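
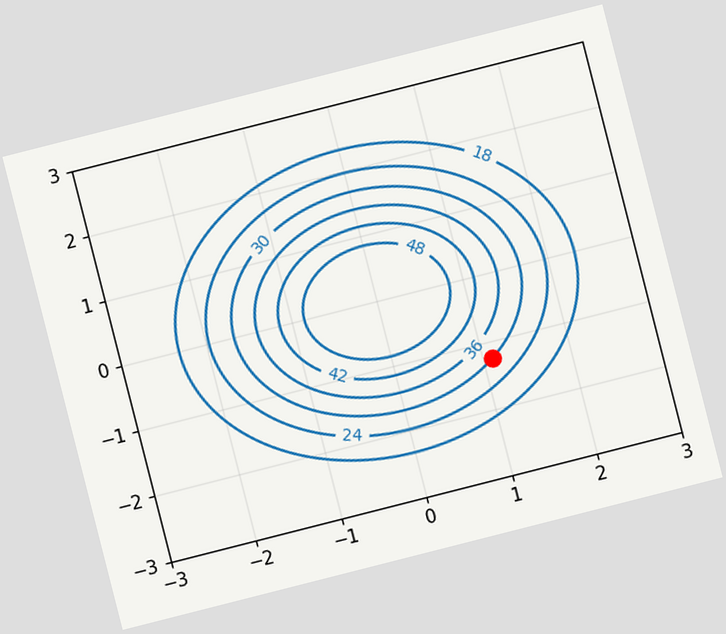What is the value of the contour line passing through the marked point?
The chart is tilted about 14° counter-clockwise. The marked point sits on the contour labelled 30.

30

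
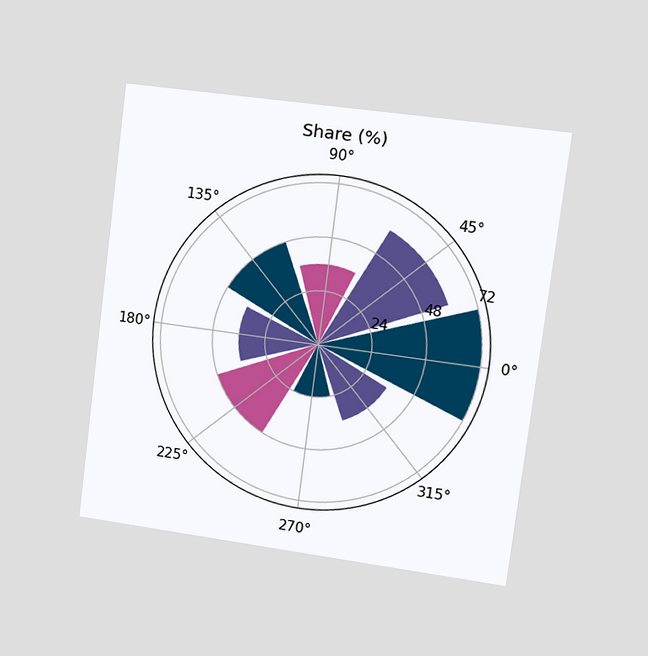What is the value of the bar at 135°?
48%

The chart is tilted about 7° clockwise and viewed slightly from the right. The bar at 135° reaches 48% on the radial axis.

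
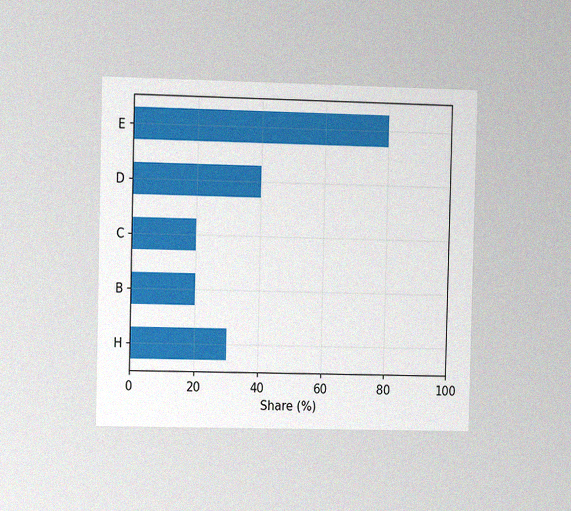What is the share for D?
The chart is viewed slightly from the left, with some photo noise. Reading along the chart's x-axis, the D bar reaches 40%.

40%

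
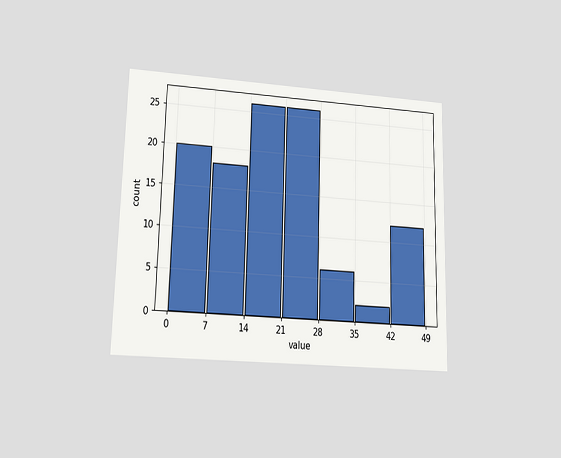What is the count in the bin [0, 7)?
The chart is viewed at a slight angle. The [0, 7) bin has height 20.

20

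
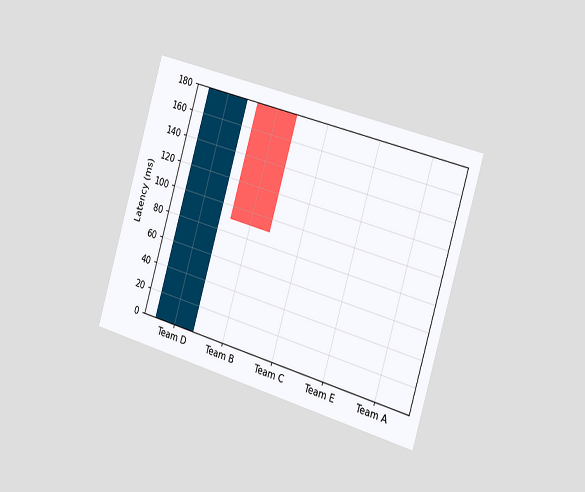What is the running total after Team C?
90ms

The chart is tilted about 16° clockwise and viewed slightly from the right. After Team C the running total reaches 90ms.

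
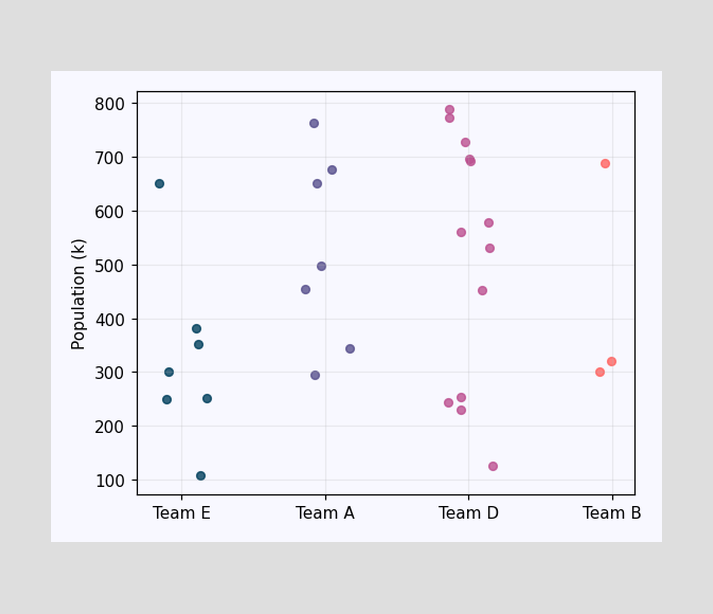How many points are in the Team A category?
Counting the markers in the Team A column gives 7.

7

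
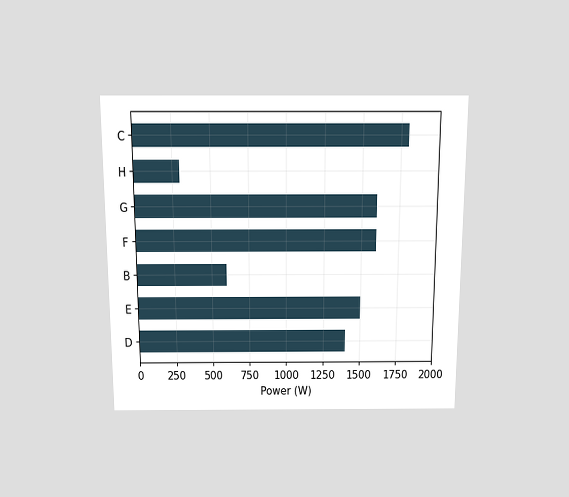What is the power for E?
The chart is viewed slightly from above. Reading along the chart's x-axis, the E bar reaches 1500W.

1500W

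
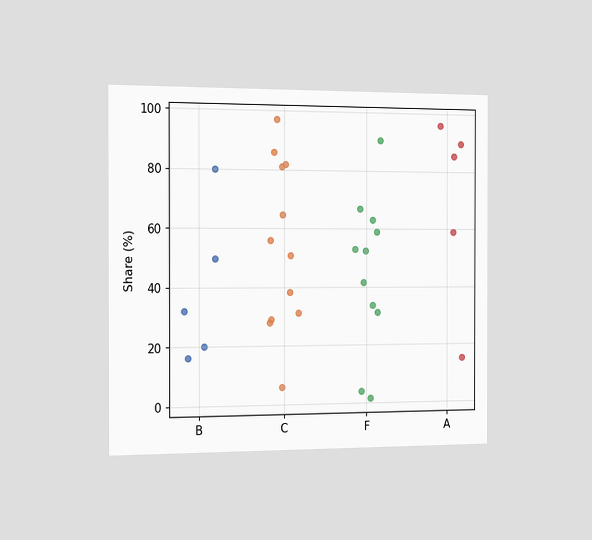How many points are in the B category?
The chart is viewed slightly from the left. Counting the markers in the B column gives 5.

5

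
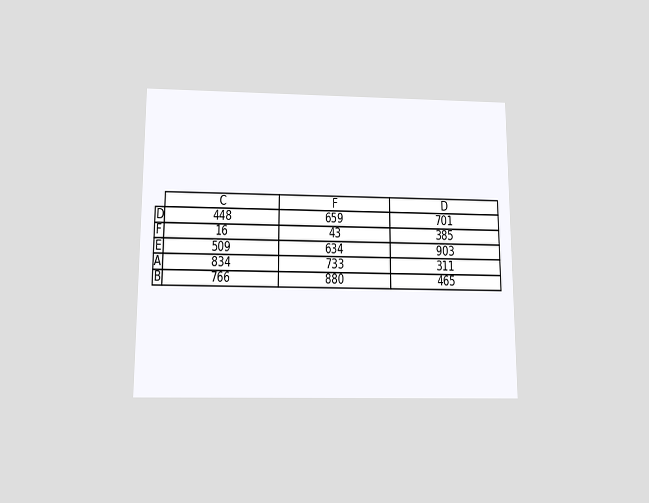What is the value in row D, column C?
The chart is viewed slightly from below. The (D, C) cell reads 448.

448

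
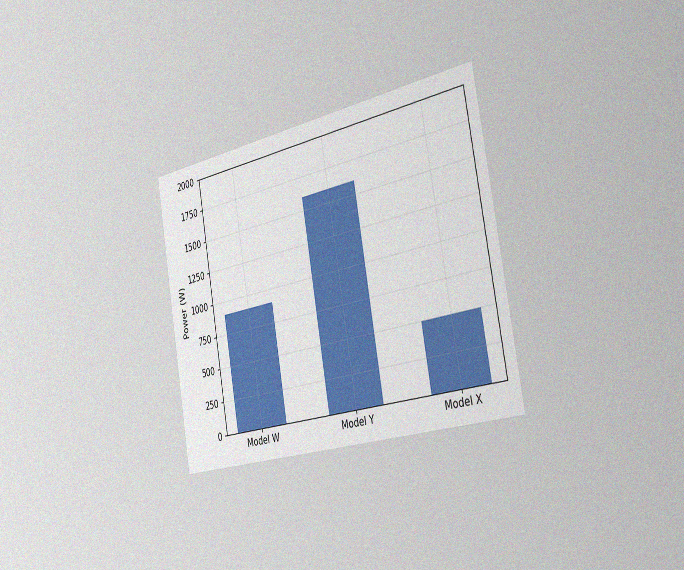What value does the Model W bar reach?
900W

The chart is tilted about 10° counter-clockwise and viewed slightly from the right, with some photo noise. Reading along the chart's y-axis, the Model W bar reaches 900W.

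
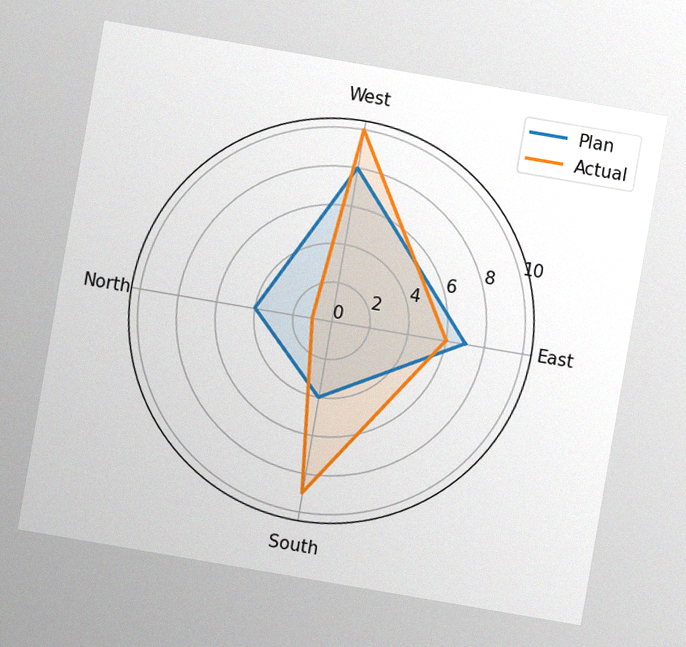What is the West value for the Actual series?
The chart is tilted about 10° clockwise, with some photo noise. On the West axis, Actual reaches 10.

10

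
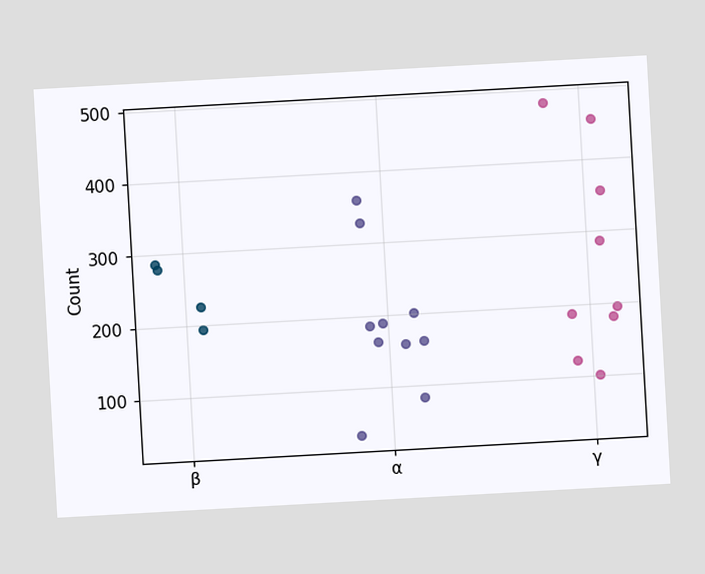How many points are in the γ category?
The chart is tilted about 3° counter-clockwise. Counting the markers in the γ column gives 9.

9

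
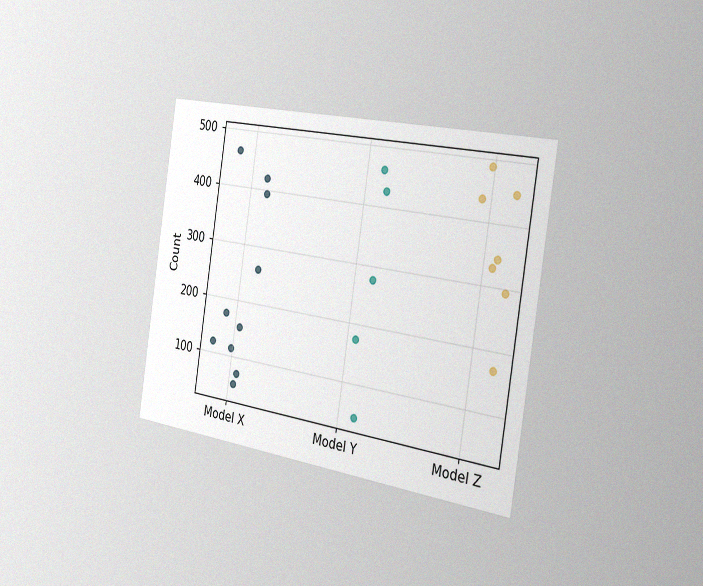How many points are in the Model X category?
The chart is tilted about 9° clockwise and viewed slightly from the right, with some photo noise. Counting the markers in the Model X column gives 10.

10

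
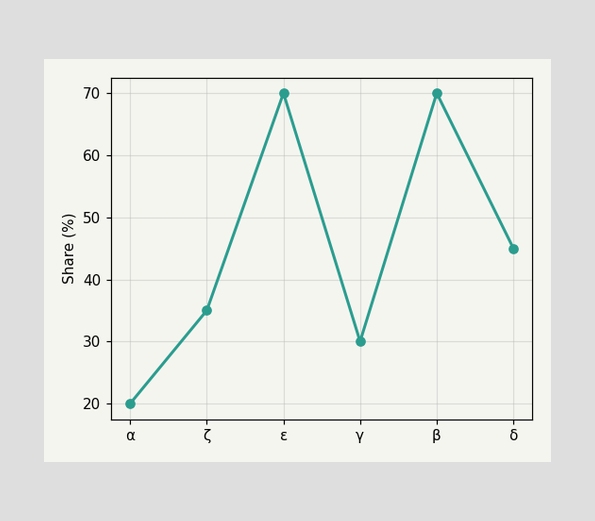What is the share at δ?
45%

At δ, the line is at 45%.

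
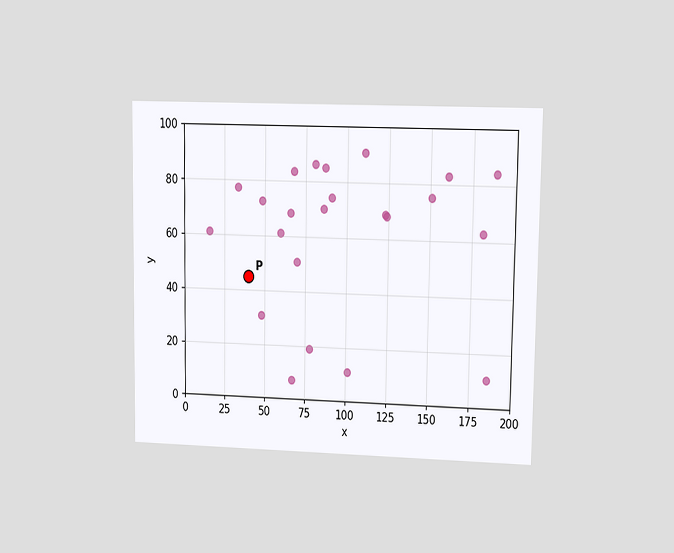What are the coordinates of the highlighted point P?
The chart is viewed at a slight angle. Following the gridlines from P to each axis, P sits at (40, 45).

(40, 45)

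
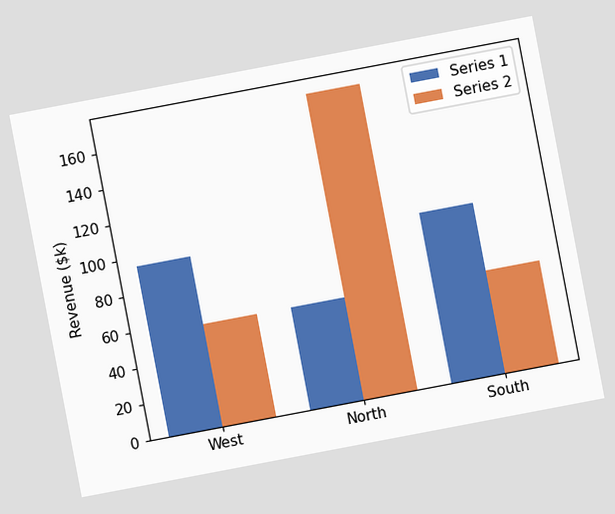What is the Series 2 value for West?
The chart is tilted about 11° counter-clockwise. The Series 2 bar at West reaches $57k on the y-axis.

$57k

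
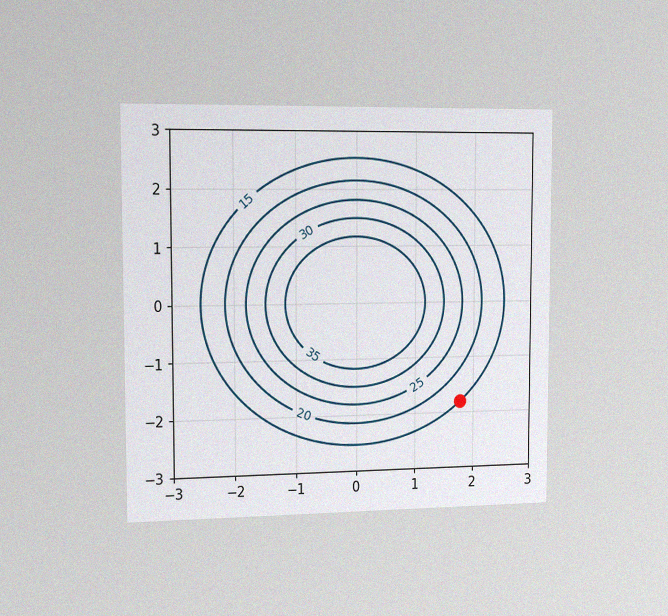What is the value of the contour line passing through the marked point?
15

The chart is viewed slightly from the left, with some photo noise. The marked point sits on the contour labelled 15.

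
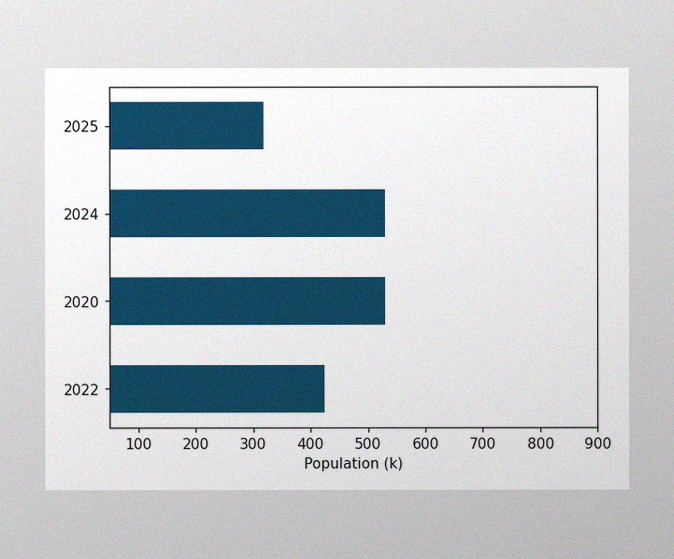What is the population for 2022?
424k

The image has some photo noise and uneven lighting. Reading along the chart's x-axis, the 2022 bar reaches 424k.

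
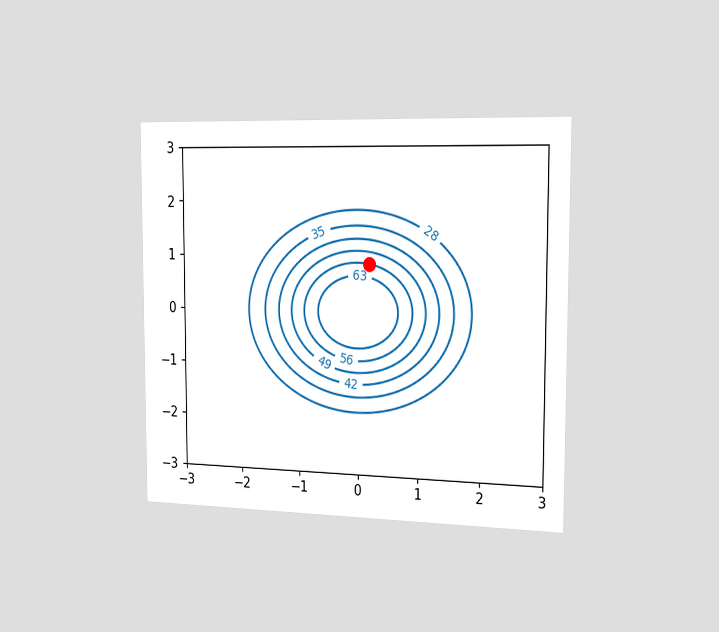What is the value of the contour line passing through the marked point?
The chart is viewed slightly from the right. The marked point sits on the contour labelled 56.

56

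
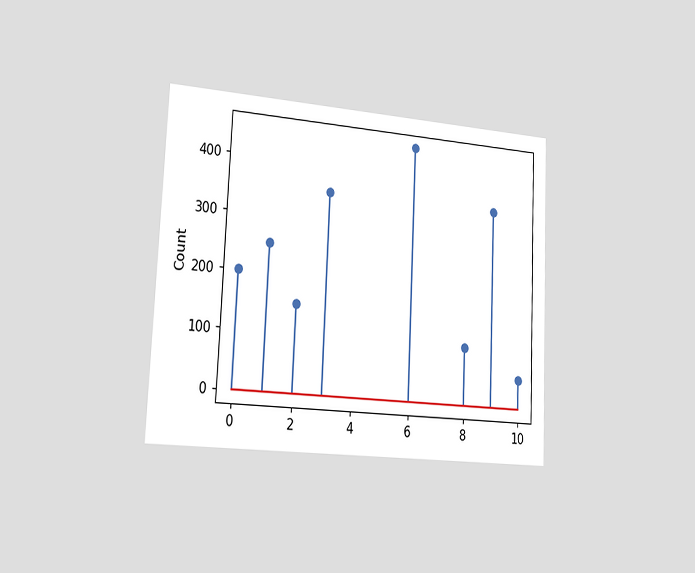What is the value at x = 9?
350

The chart is tilted about 3° clockwise and viewed slightly from the left. The stem at x=9 reaches 350.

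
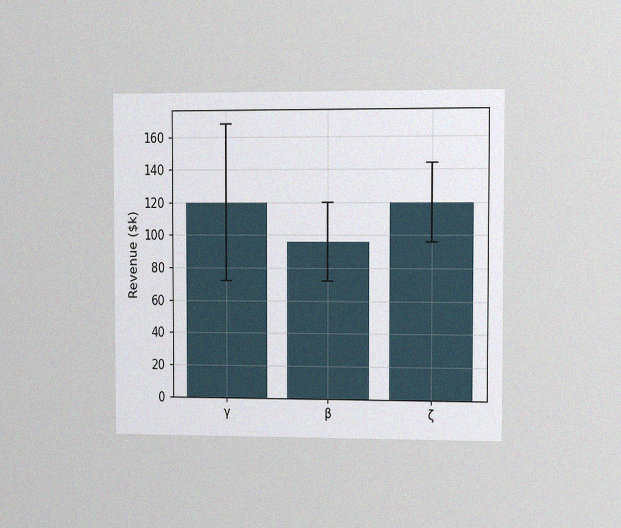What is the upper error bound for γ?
$168k

The chart is viewed slightly from the right, with some photo noise. The γ bar's upper whisker reaches $168k.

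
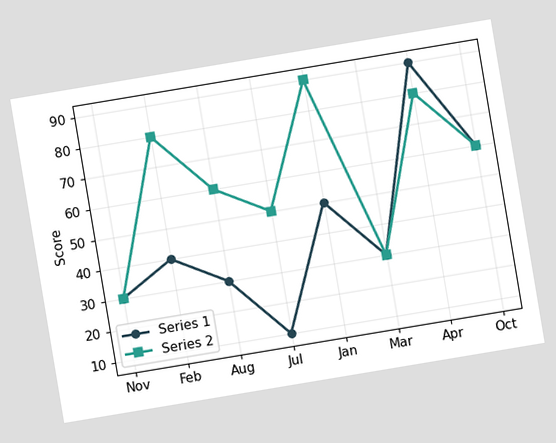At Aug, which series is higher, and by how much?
Series 2, by 30

The chart is tilted about 9° counter-clockwise. At Aug, Series 2 sits above the other line by 30.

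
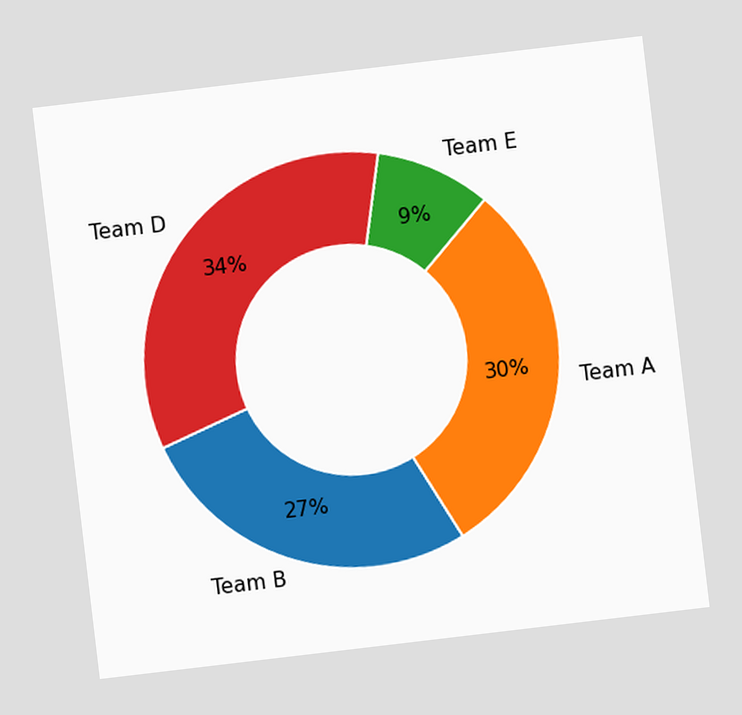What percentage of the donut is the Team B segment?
27%

The chart is tilted about 7° counter-clockwise. The Team B segment takes up 27% of the ring.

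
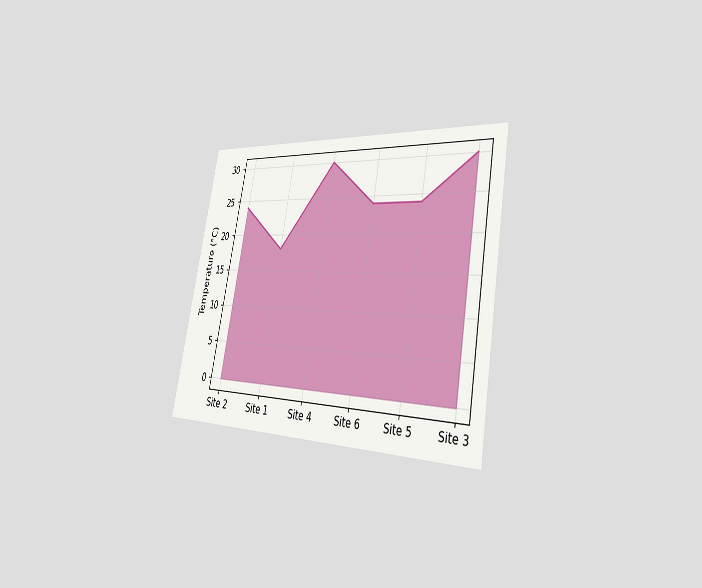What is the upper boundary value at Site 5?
The chart is tilted about 11° clockwise and viewed slightly from the right. At Site 5 the upper boundary is at 24°C.

24°C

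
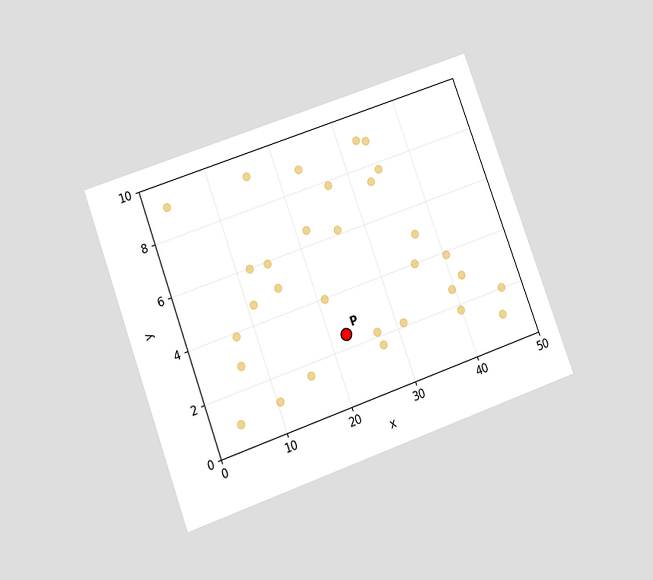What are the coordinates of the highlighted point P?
(22.5, 2.5)

The chart is tilted about 20° counter-clockwise and viewed slightly from below. Following the gridlines from P to each axis, P sits at (22.5, 2.5).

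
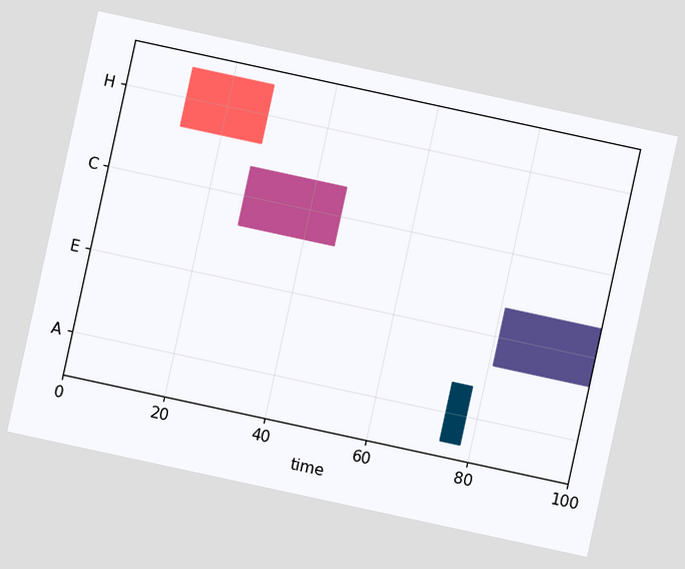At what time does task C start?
27

The chart is tilted about 12° clockwise. The C bar begins at t=27.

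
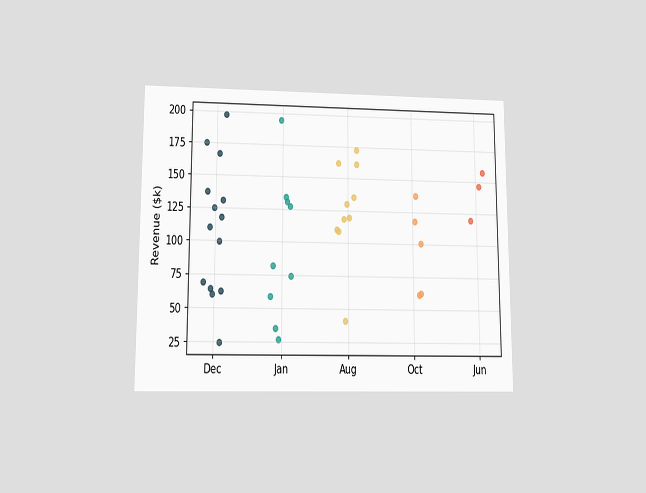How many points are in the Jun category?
3

The chart is viewed at a slight angle. Counting the markers in the Jun column gives 3.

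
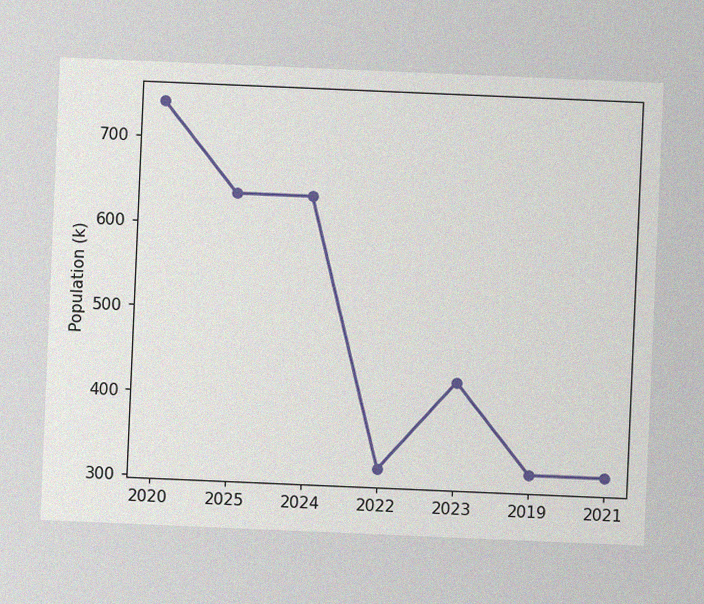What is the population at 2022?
318k

The chart is tilted about 2° clockwise, with some photo noise. At 2022, the line is at 318k.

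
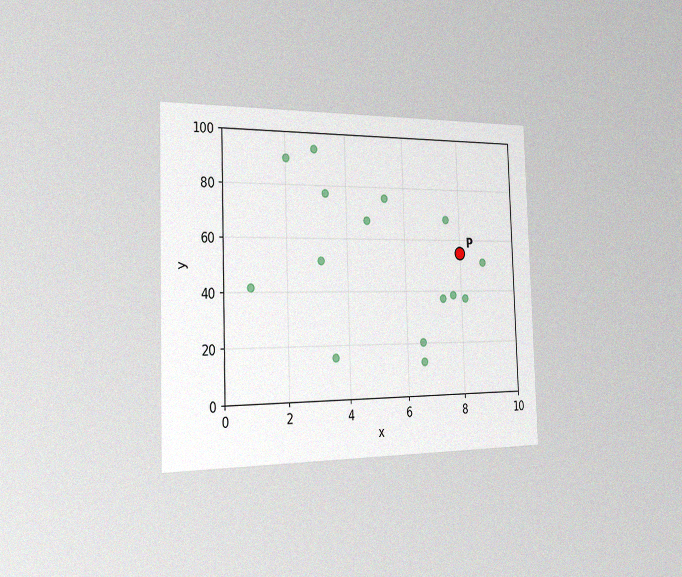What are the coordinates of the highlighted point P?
The chart is viewed slightly from the left, with some photo noise. Following the gridlines from P to each axis, P sits at (8, 55).

(8, 55)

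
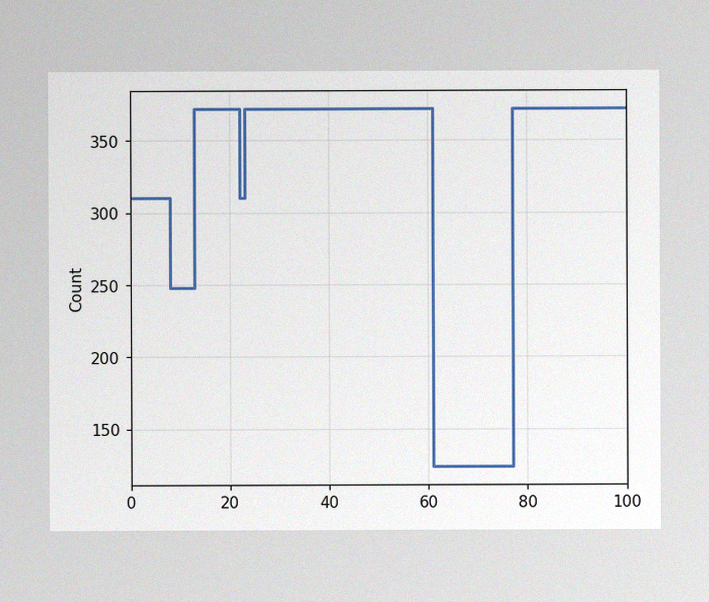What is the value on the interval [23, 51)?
The image has some photo noise and uneven lighting. On [23, 51) the step sits at 372.

372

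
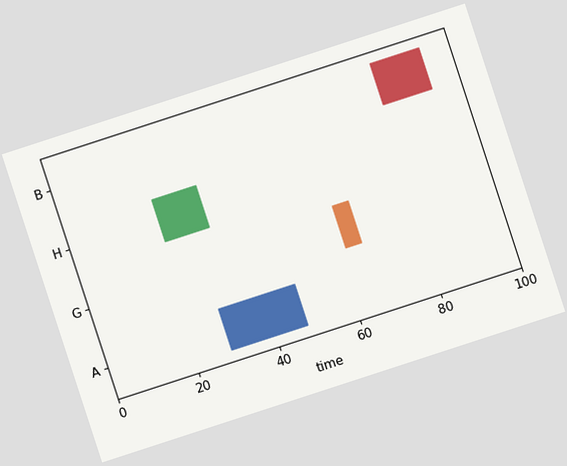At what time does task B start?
The chart is tilted about 18° counter-clockwise. The B bar begins at t=81.

81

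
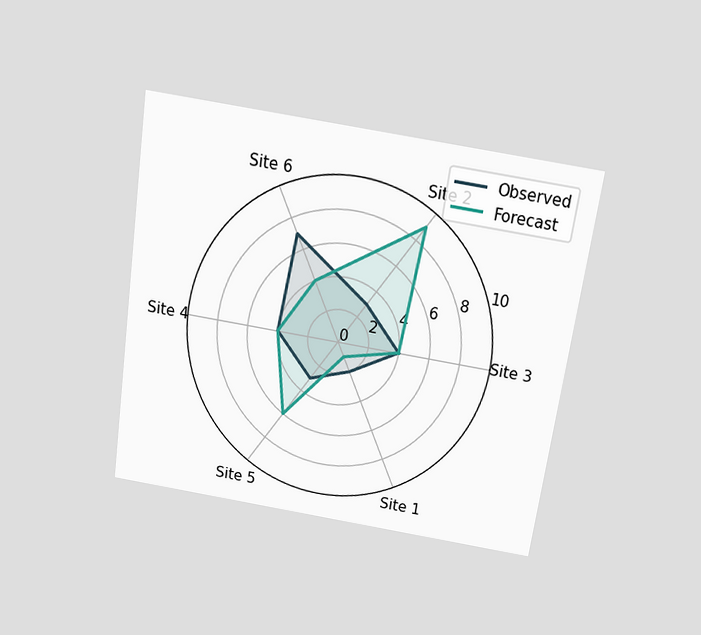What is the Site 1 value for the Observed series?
The chart is tilted about 8° clockwise and viewed slightly from above. On the Site 1 axis, Observed reaches 2.

2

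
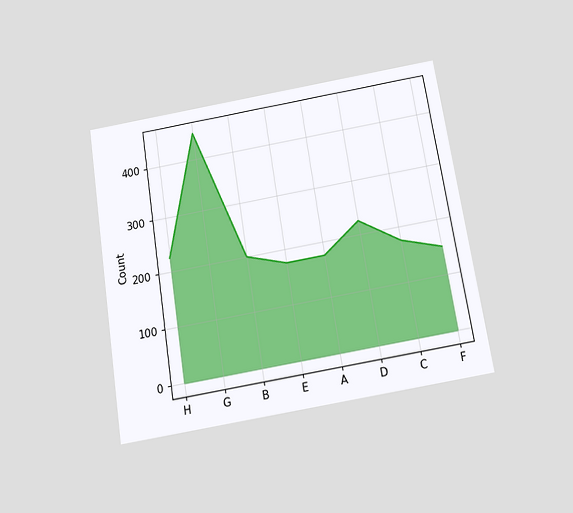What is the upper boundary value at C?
The chart is tilted about 9° counter-clockwise and viewed slightly from below. At C the upper boundary is at 175.

175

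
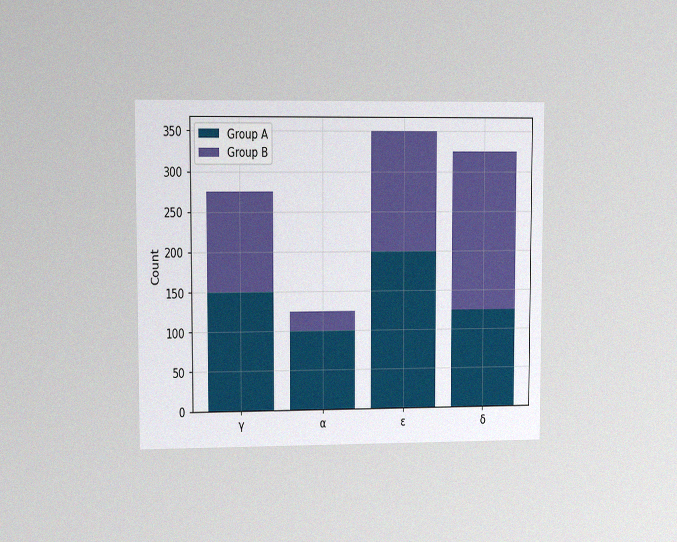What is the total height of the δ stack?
325

The chart is viewed at a slight angle, with some photo noise. The δ stack's top reaches 325 on the y-axis.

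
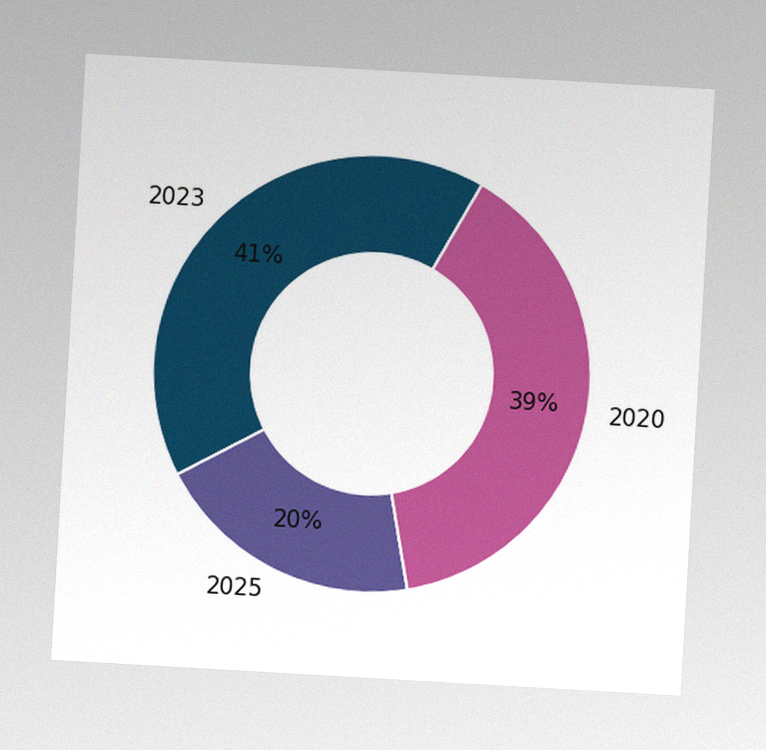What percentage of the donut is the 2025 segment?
20%

The chart is tilted about 3° clockwise, with some photo noise. The 2025 segment takes up 20% of the ring.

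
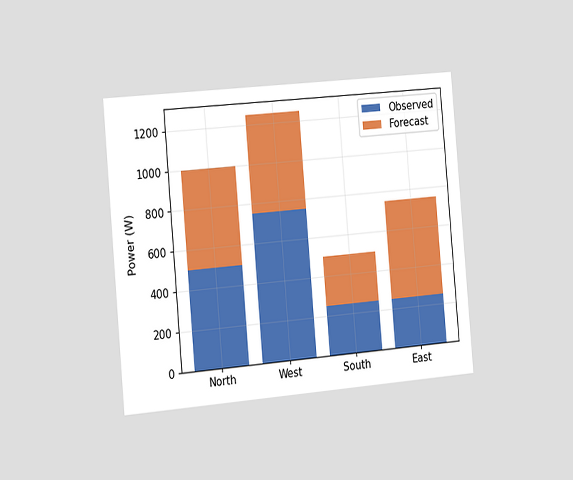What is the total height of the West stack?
The chart is tilted about 5° counter-clockwise and viewed slightly from the left. The West stack's top reaches 1250W on the y-axis.

1250W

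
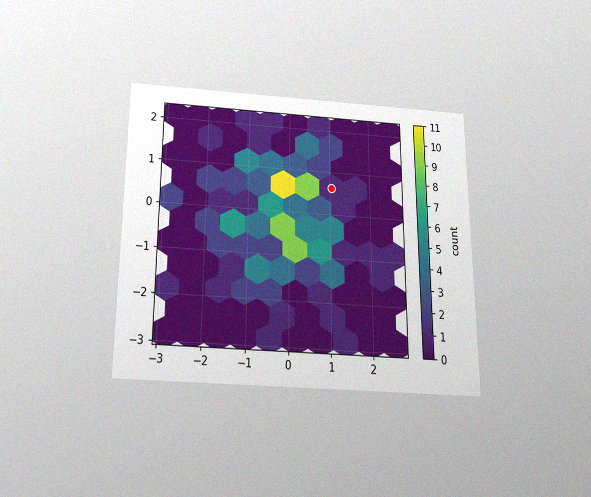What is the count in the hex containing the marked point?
1

The chart is viewed slightly from below, with some photo noise. The marked hex reads 1 on the colorbar.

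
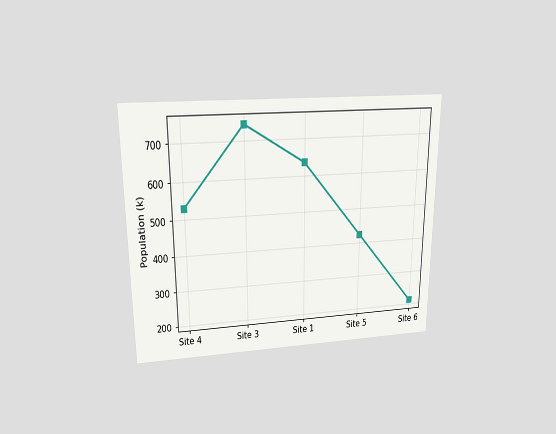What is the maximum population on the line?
The chart is viewed slightly from above. The highest point is at Site 3, and reading across to the y-axis gives 742k.

742k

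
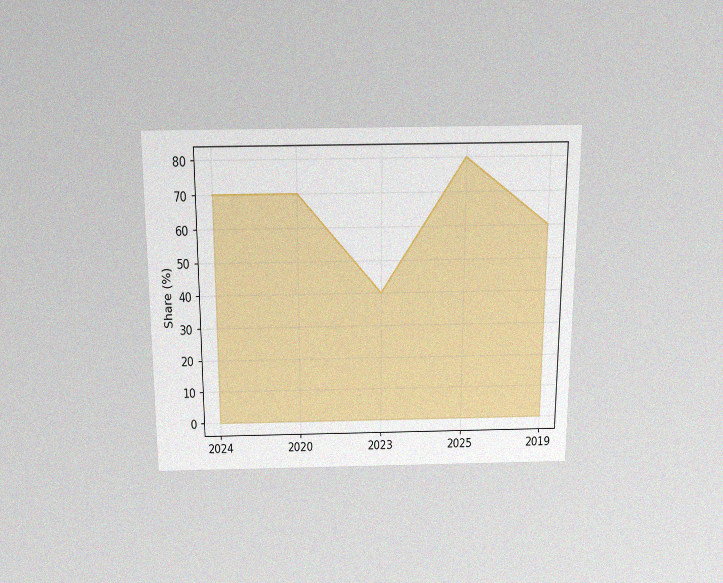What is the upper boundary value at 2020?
70%

The chart is viewed slightly from above, with some photo noise. At 2020 the upper boundary is at 70%.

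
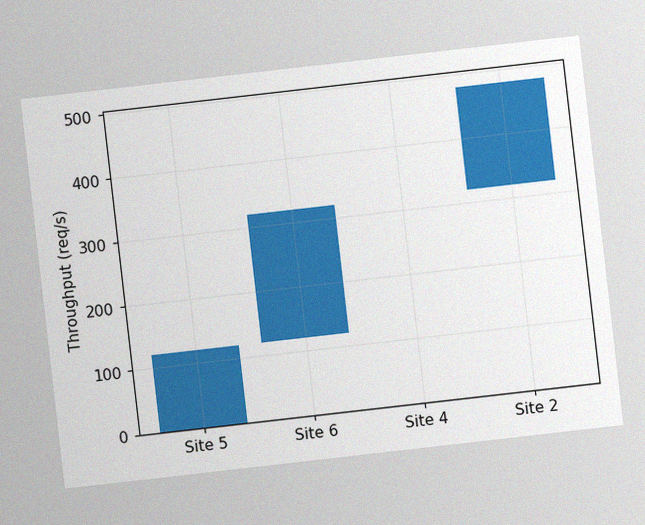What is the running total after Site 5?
120req/s

The chart is tilted about 7° counter-clockwise, with some photo noise. After Site 5 the running total reaches 120req/s.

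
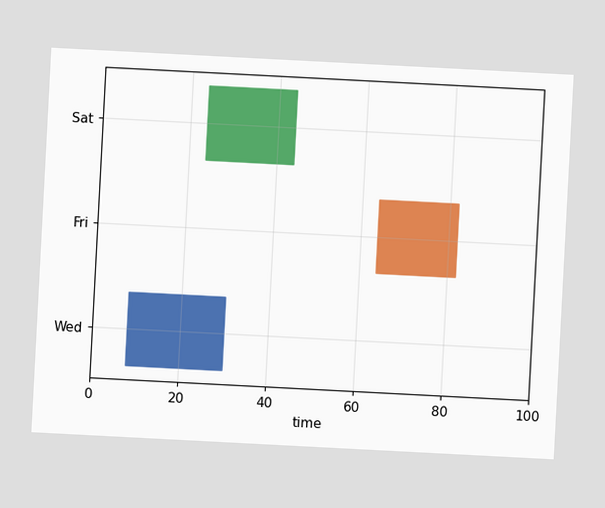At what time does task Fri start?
The chart is tilted about 3° clockwise. The Fri bar begins at t=64.

64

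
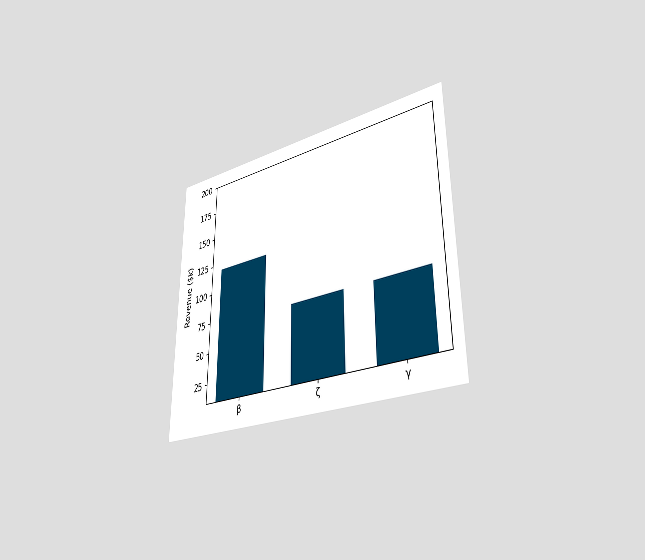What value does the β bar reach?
$120k

The chart is viewed slightly from the right. Reading along the chart's y-axis, the β bar reaches $120k.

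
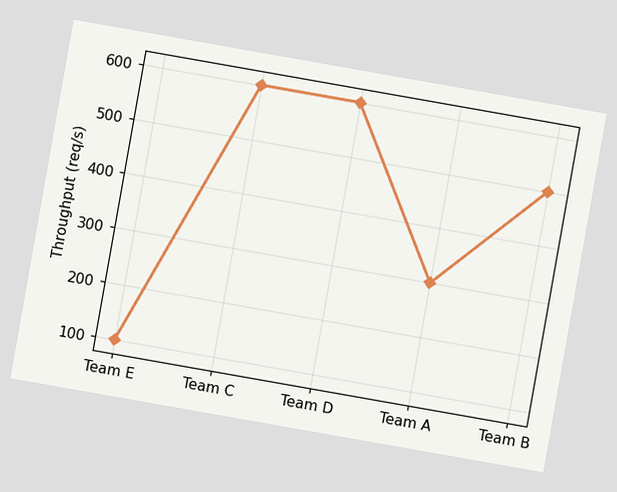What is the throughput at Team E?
The chart is tilted about 10° clockwise. At Team E, the line is at 100req/s.

100req/s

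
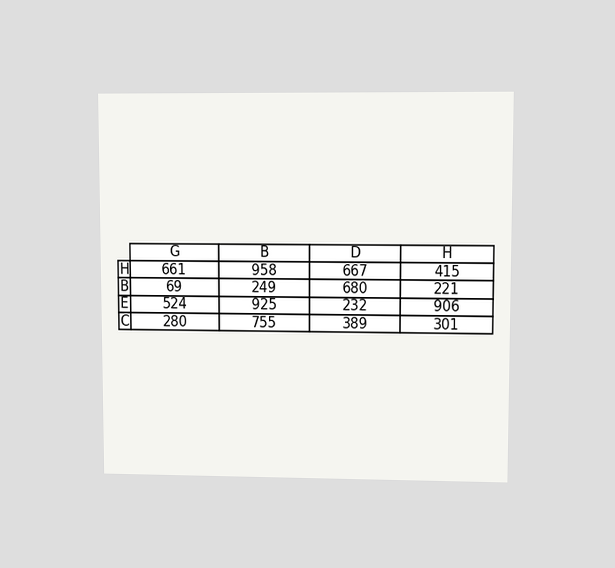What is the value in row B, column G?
The chart is viewed at a slight angle. The (B, G) cell reads 69.

69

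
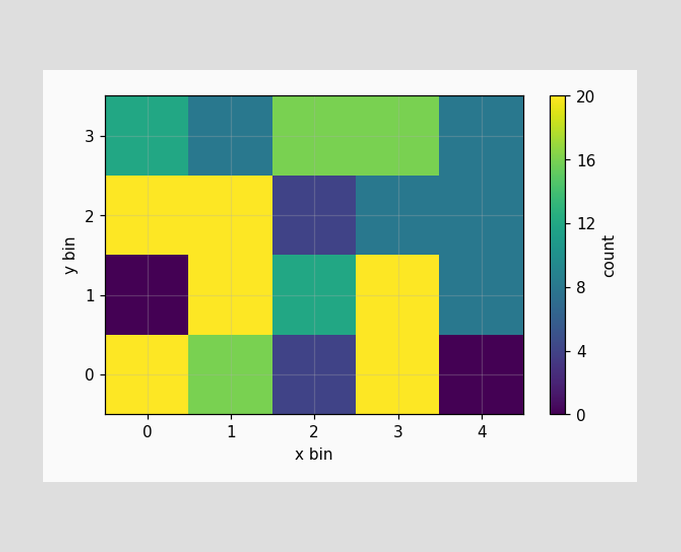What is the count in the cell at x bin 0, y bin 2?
20

Matching the cell (0, 2) against the colorbar gives 20.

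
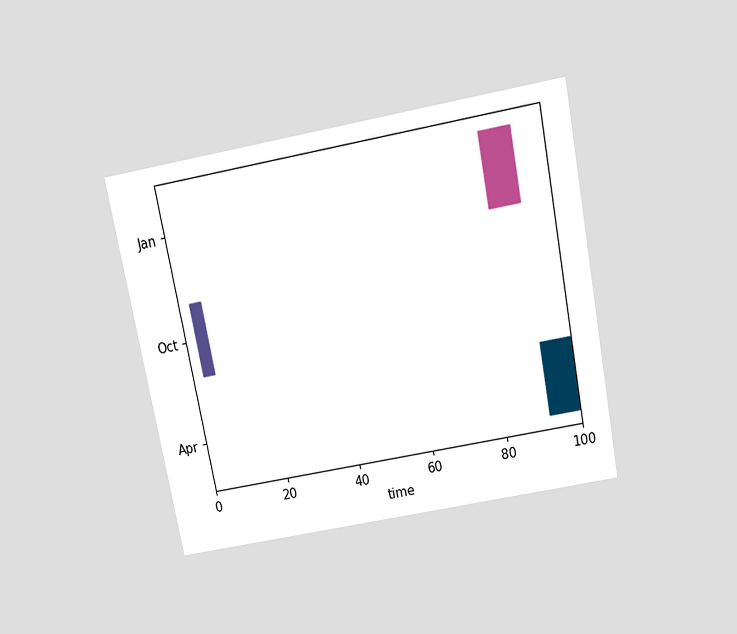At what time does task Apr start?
92

The chart is tilted about 11° counter-clockwise and viewed slightly from above. The Apr bar begins at t=92.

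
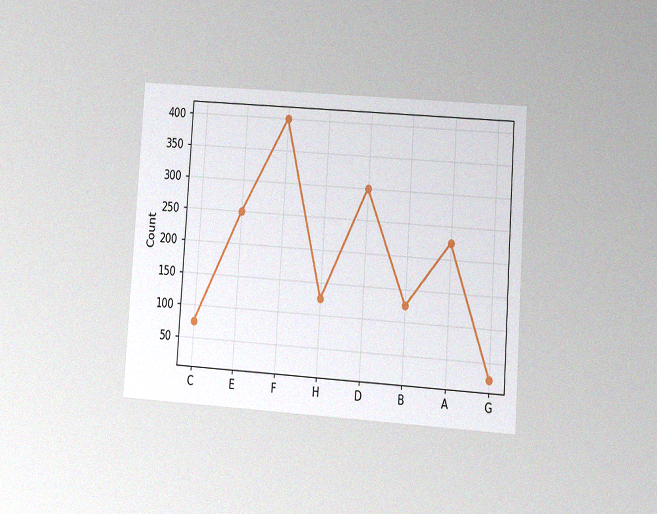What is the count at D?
The chart is tilted about 4° clockwise and viewed at a slight angle, with some photo noise. At D, the line is at 300.

300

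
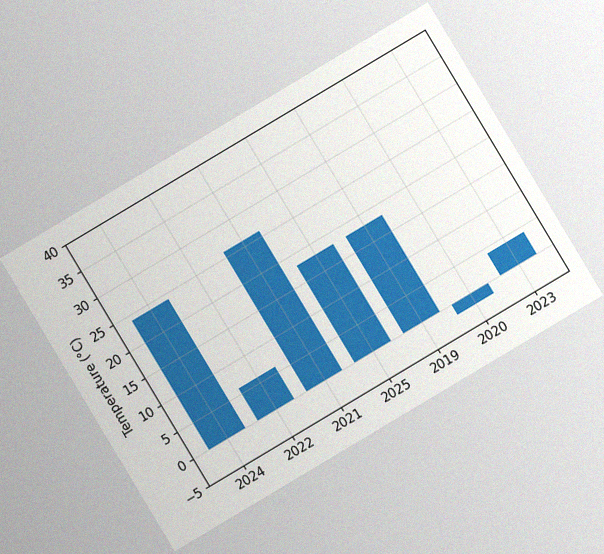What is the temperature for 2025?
18°C

The chart is tilted about 31° counter-clockwise, with some photo noise. Reading along the chart's y-axis, the 2025 bar reaches 18°C.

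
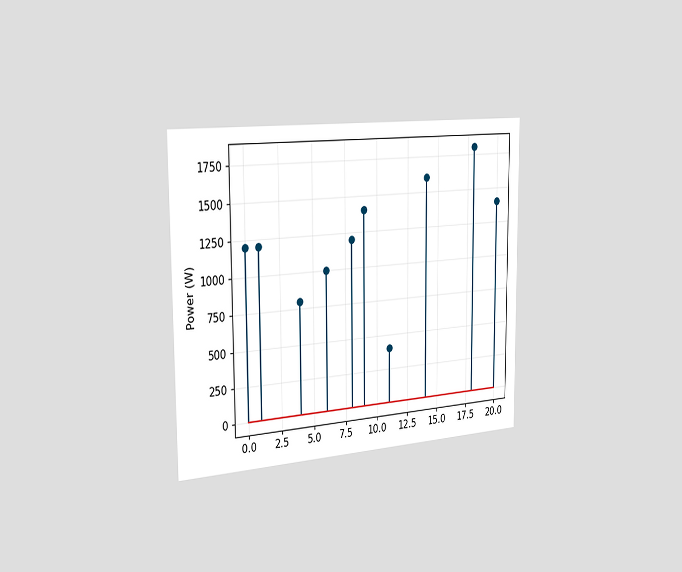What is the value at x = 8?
The chart is viewed slightly from the left. The stem at x=8 reaches 1200W.

1200W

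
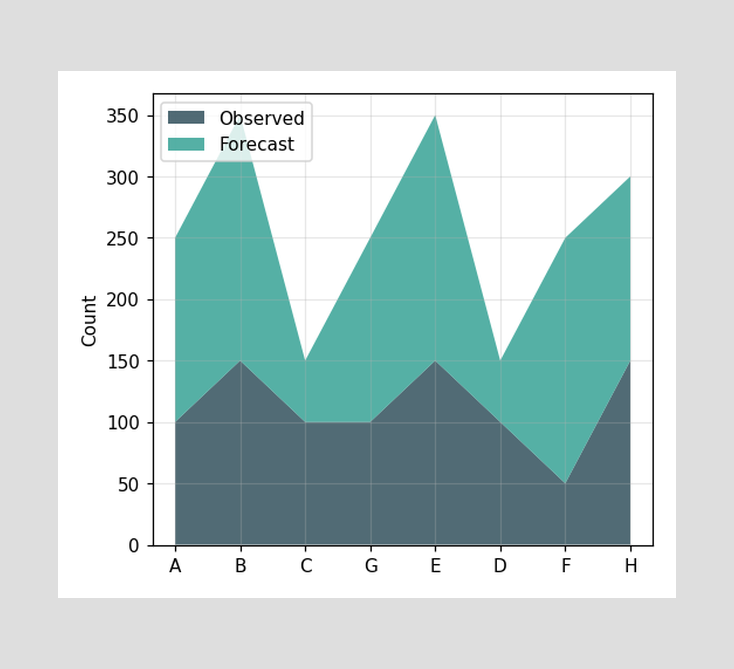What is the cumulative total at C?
150

The stacked total at C reaches 150.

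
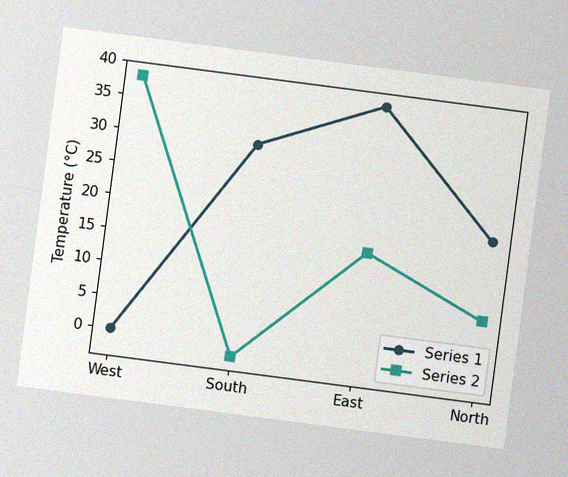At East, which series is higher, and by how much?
Series 1, by 22°C

The chart is tilted about 7° clockwise, with some photo noise. At East, Series 1 sits above the other line by 22°C.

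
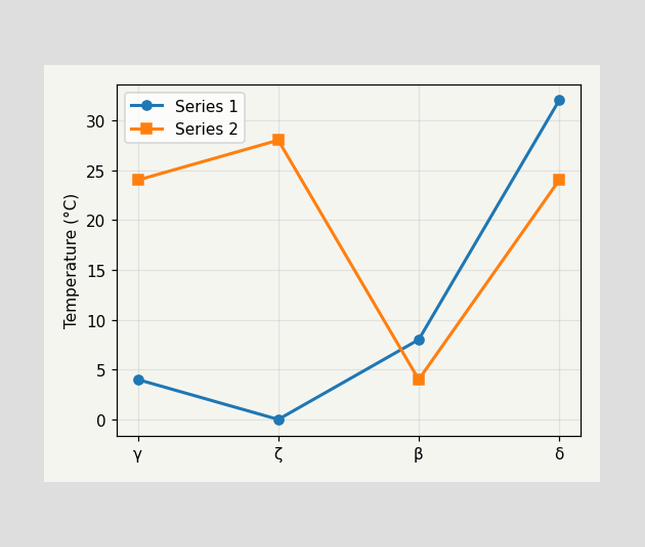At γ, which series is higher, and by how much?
At γ, Series 2 sits above the other line by 20°C.

Series 2, by 20°C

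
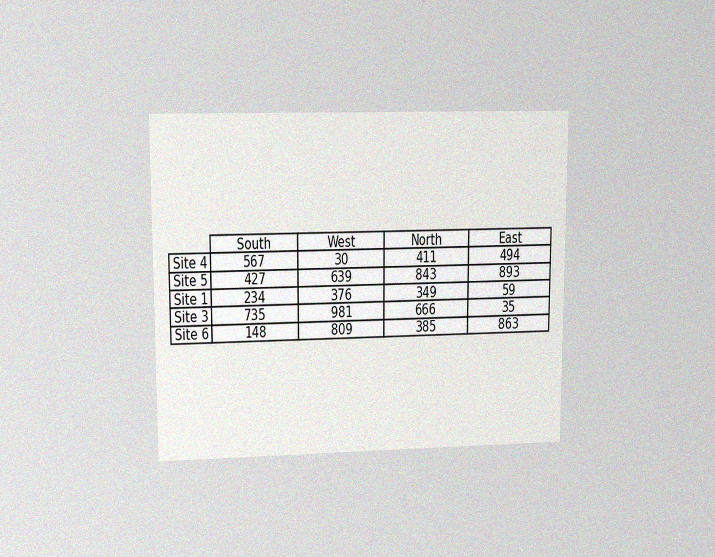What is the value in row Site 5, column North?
The chart is viewed at a slight angle, with some photo noise. The (Site 5, North) cell reads 843.

843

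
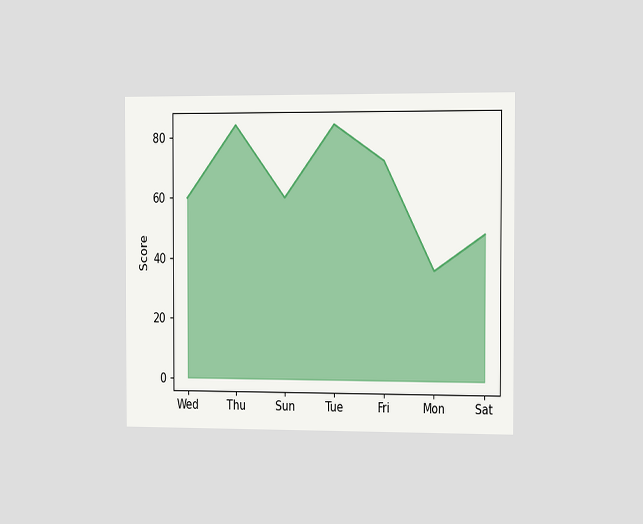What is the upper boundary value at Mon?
The chart is viewed slightly from the right. At Mon the upper boundary is at 36.

36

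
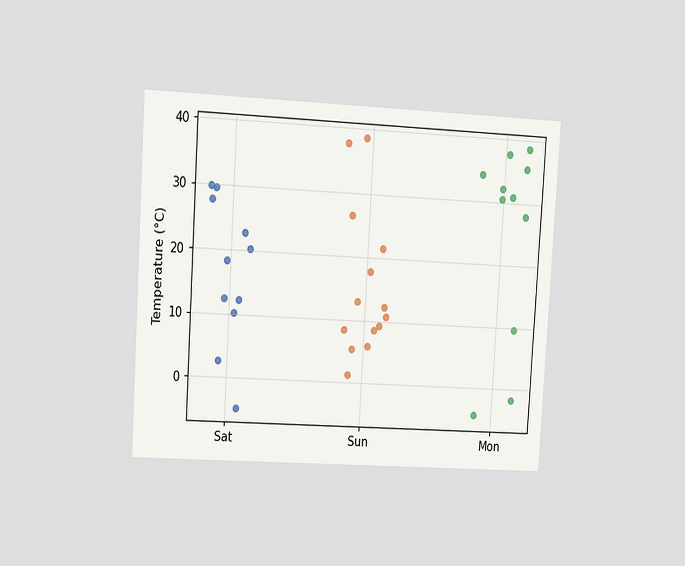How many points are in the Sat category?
11

The chart is tilted about 4° clockwise and viewed slightly from the left. Counting the markers in the Sat column gives 11.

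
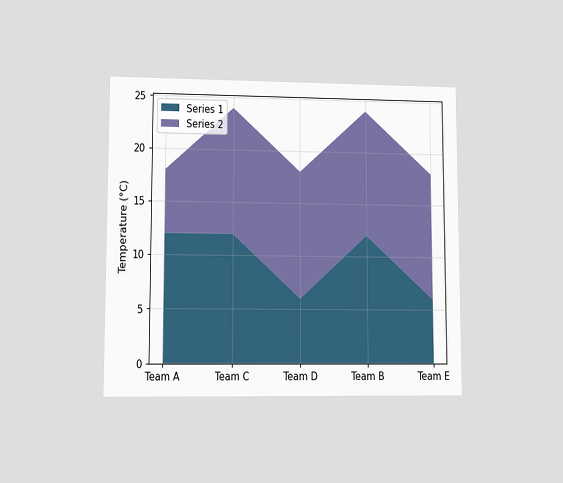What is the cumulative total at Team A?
The chart is viewed at a slight angle. The stacked total at Team A reaches 18°C.

18°C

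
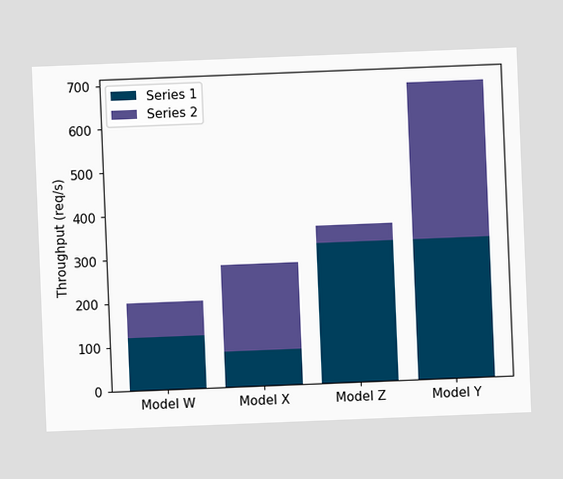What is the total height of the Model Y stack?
680req/s

The chart is tilted about 2° counter-clockwise. The Model Y stack's top reaches 680req/s on the y-axis.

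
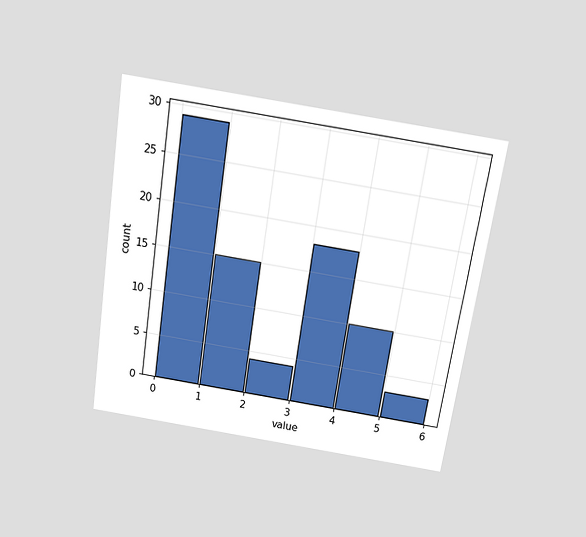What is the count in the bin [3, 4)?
The chart is tilted about 9° clockwise and viewed slightly from above. The [3, 4) bin has height 18.

18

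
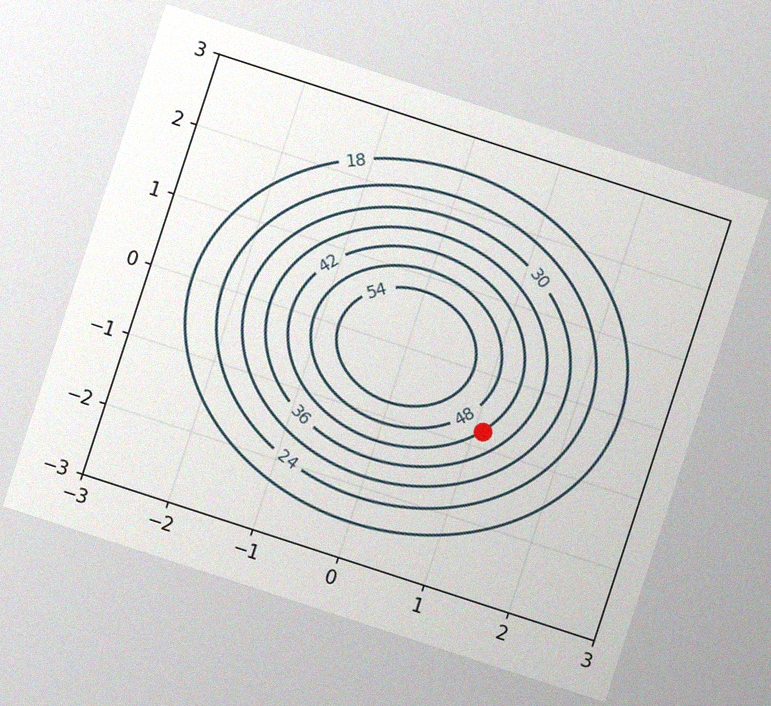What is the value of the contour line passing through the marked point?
42

The chart is tilted about 18° clockwise, with some photo noise. The marked point sits on the contour labelled 42.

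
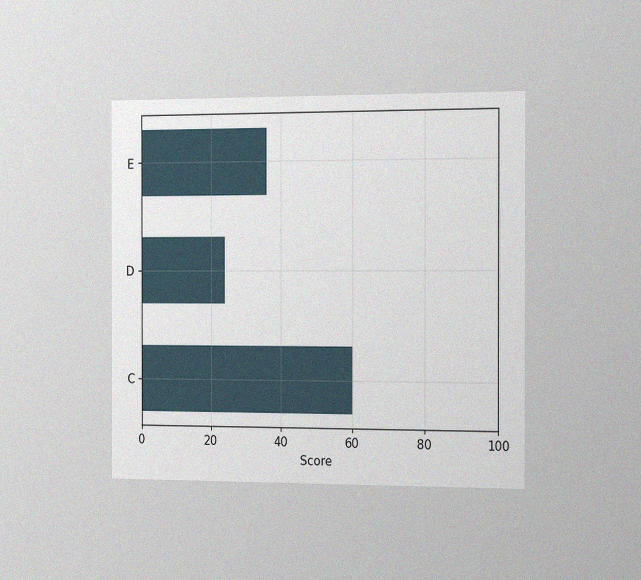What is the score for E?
The chart is viewed slightly from the right, with some photo noise. Reading along the chart's x-axis, the E bar reaches 36.

36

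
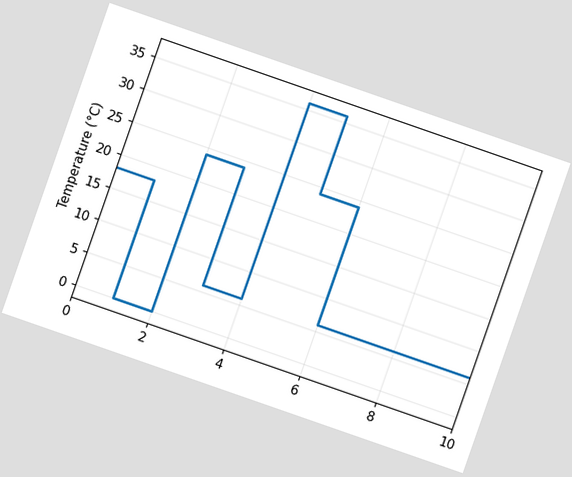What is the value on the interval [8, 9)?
6°C

The chart is tilted about 19° clockwise. On [8, 9) the step sits at 6°C.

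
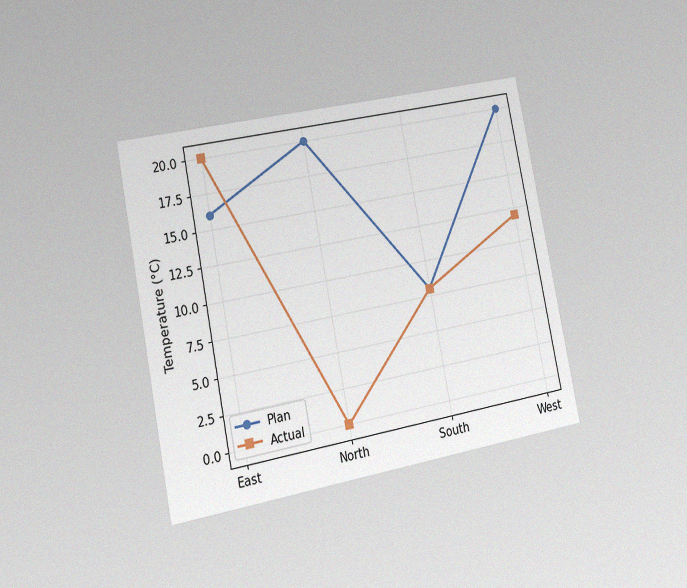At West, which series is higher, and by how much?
Plan, by 8°C

The chart is tilted about 11° counter-clockwise and viewed slightly from the left, with some photo noise. At West, Plan sits above the other line by 8°C.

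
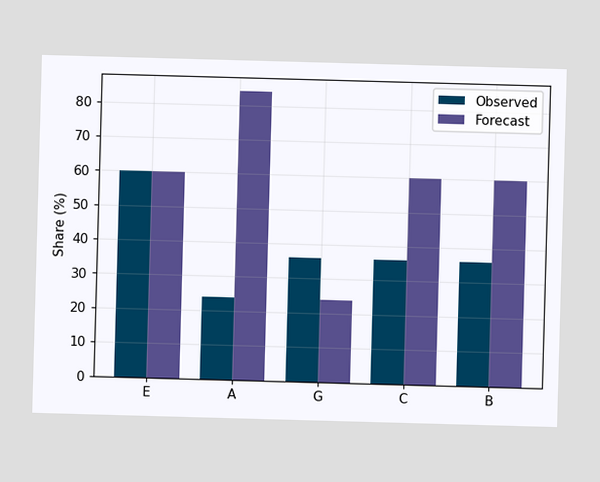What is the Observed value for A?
The Observed bar at A reaches 24% on the y-axis.

24%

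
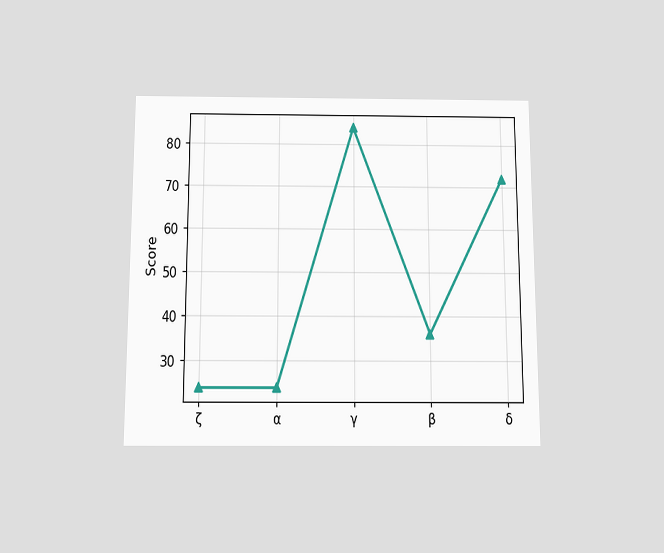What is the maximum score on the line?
The chart is viewed slightly from below. The highest point is at γ, and reading across to the y-axis gives 84.

84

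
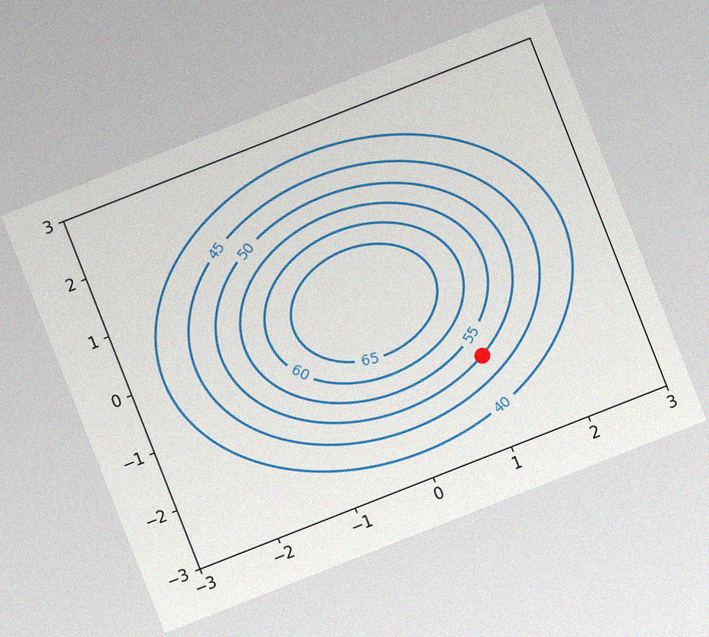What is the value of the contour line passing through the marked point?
50

The chart is tilted about 21° counter-clockwise, with some photo noise. The marked point sits on the contour labelled 50.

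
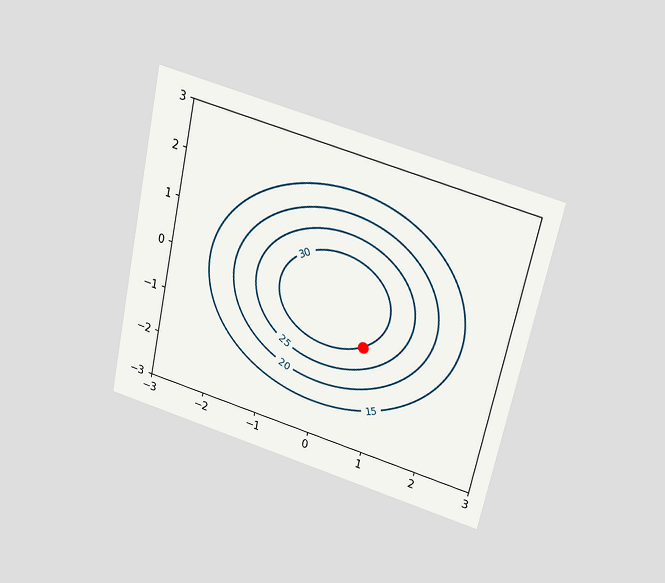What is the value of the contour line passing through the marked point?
30

The chart is tilted about 12° clockwise and viewed slightly from above. The marked point sits on the contour labelled 30.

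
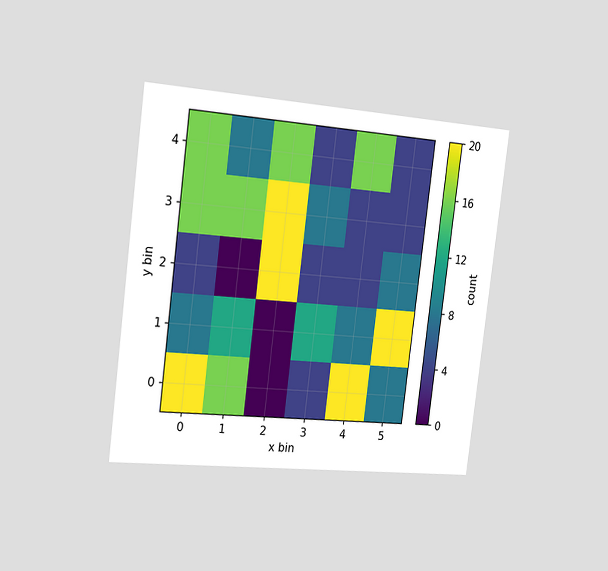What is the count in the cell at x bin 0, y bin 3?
16

The chart is tilted about 7° clockwise and viewed slightly from the left. Matching the cell (0, 3) against the colorbar gives 16.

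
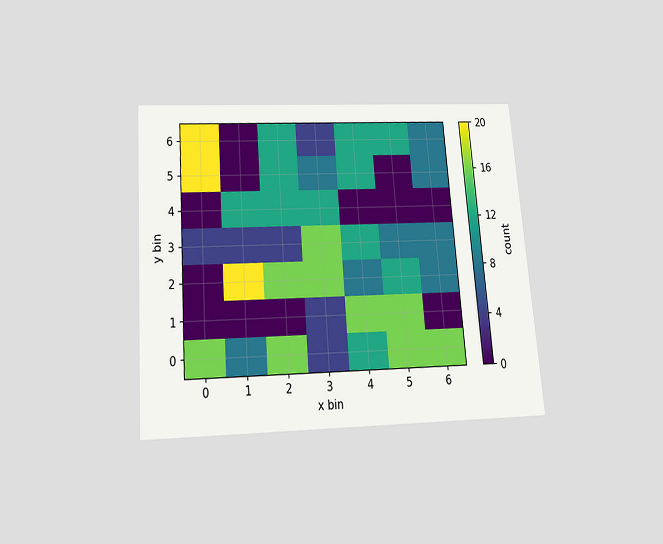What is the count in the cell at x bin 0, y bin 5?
20

The chart is tilted about 4° counter-clockwise and viewed slightly from below. Matching the cell (0, 5) against the colorbar gives 20.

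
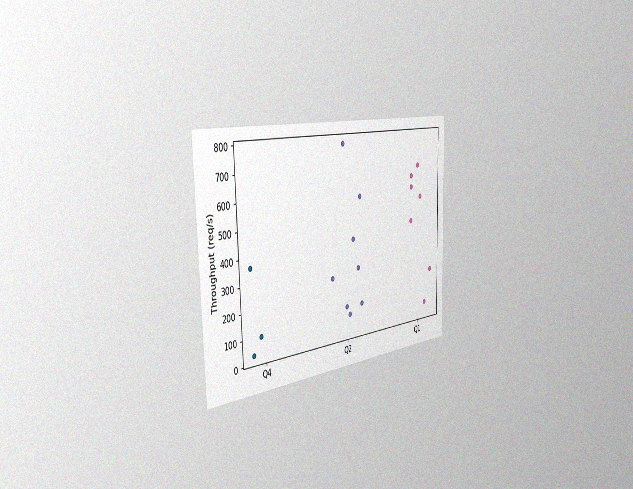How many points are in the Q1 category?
7

The chart is viewed slightly from the left, with some photo noise. Counting the markers in the Q1 column gives 7.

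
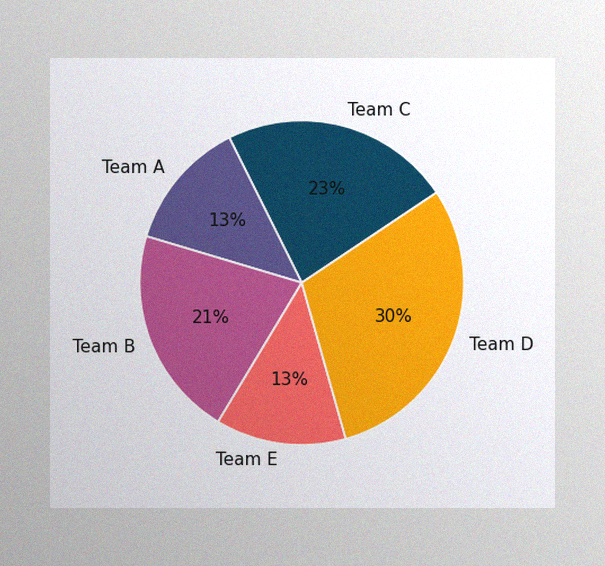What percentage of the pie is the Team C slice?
23%

The image has some photo noise and uneven lighting. The Team C slice takes up 23% of the pie.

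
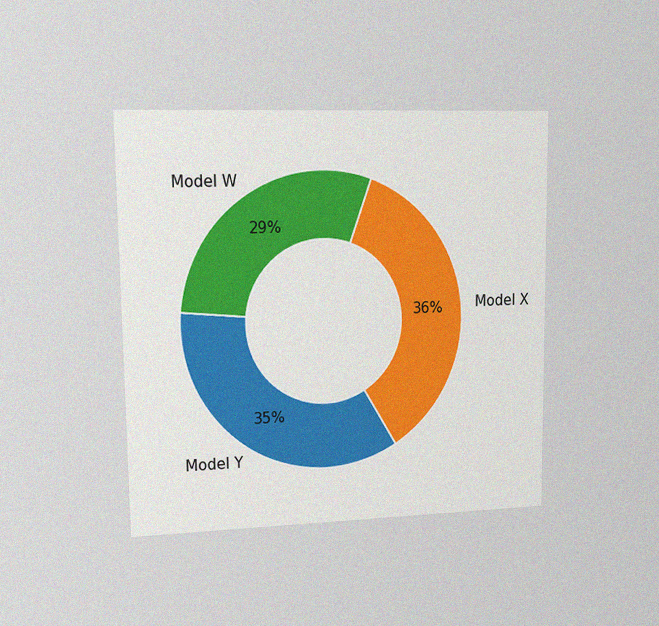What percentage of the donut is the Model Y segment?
35%

The chart is viewed at a slight angle, with some photo noise. The Model Y segment takes up 35% of the ring.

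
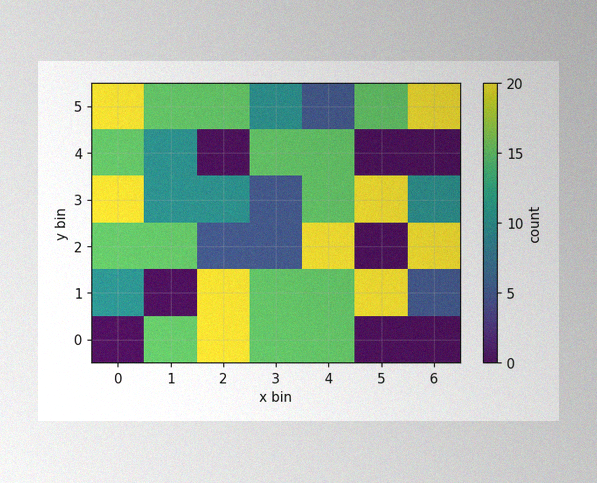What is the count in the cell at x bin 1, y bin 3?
10

The image has some photo noise and uneven lighting. Matching the cell (1, 3) against the colorbar gives 10.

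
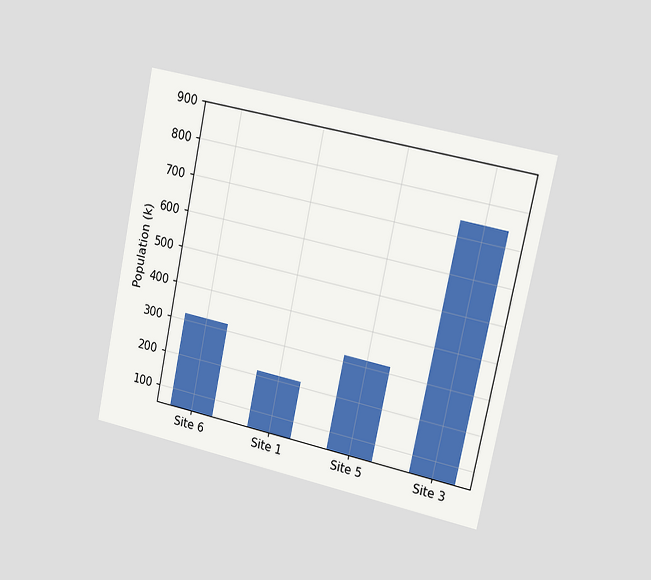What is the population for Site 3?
The chart is tilted about 12° clockwise and viewed slightly from the right. Reading along the chart's y-axis, the Site 3 bar reaches 742k.

742k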